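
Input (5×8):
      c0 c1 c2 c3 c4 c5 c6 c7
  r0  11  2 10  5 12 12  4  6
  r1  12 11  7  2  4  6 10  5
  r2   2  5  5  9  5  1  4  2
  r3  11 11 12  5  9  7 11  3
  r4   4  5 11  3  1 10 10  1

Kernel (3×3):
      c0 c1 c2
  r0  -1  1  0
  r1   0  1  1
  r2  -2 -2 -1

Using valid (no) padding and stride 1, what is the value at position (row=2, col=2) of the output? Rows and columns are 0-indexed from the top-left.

The receptive field on the input at this output position is [5 9 5 / 12 5 9 / 11 3 1]. Elementwise product with the kernel and sum: 5·-1 + 9·1 + 5·1 + 9·1 + 11·-2 + 3·-2 + 1·-1.

-11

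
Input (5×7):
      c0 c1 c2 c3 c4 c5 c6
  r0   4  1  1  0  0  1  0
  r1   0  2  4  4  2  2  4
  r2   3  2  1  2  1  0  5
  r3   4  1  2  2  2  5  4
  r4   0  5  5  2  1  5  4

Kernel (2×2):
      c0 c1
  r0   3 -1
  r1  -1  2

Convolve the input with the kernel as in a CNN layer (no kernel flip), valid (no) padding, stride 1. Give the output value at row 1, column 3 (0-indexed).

The receptive field on the input at this output position is [4 2 / 2 1]. Elementwise product with the kernel and sum: 4·3 + 2·-1 + 2·-1 + 1·2.

10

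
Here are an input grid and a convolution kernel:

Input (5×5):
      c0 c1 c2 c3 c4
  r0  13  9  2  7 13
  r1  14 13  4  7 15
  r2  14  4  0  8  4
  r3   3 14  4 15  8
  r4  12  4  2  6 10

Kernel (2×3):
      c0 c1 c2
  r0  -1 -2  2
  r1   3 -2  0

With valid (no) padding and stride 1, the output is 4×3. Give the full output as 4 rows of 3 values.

Output[0,0]: The receptive field on the input at this output position is [13 9 2 / 14 13 4]. Elementwise product with the kernel and sum: 13·-1 + 9·-2 + 2·2 + 14·3 + 13·-2.

-11 32 8
2 5 -4
-41 46 -26
5 16 -24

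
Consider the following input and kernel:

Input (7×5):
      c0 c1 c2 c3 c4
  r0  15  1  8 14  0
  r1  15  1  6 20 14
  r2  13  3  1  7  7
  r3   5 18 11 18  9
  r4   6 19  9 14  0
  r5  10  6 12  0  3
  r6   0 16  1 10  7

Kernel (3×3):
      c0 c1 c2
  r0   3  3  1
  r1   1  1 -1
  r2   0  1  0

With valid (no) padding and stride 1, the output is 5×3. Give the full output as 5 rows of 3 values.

Output[0,0]: The receptive field on the input at this output position is [15 1 8 / 15 1 6 / 13 3 1]. Elementwise product with the kernel and sum: 15·3 + 1·3 + 8·1 + 15·1 + 1·1 + 6·-1 + 3·1.
Output[0,1]: The receptive field on the input at this output position is [1 8 14 / 1 6 20 / 3 1 7]. Elementwise product with the kernel and sum: 1·3 + 8·3 + 14·1 + 1·1 + 6·1 + 20·-1 + 1·1.

69 29 85
87 49 111
80 39 65
102 131 119
104 117 88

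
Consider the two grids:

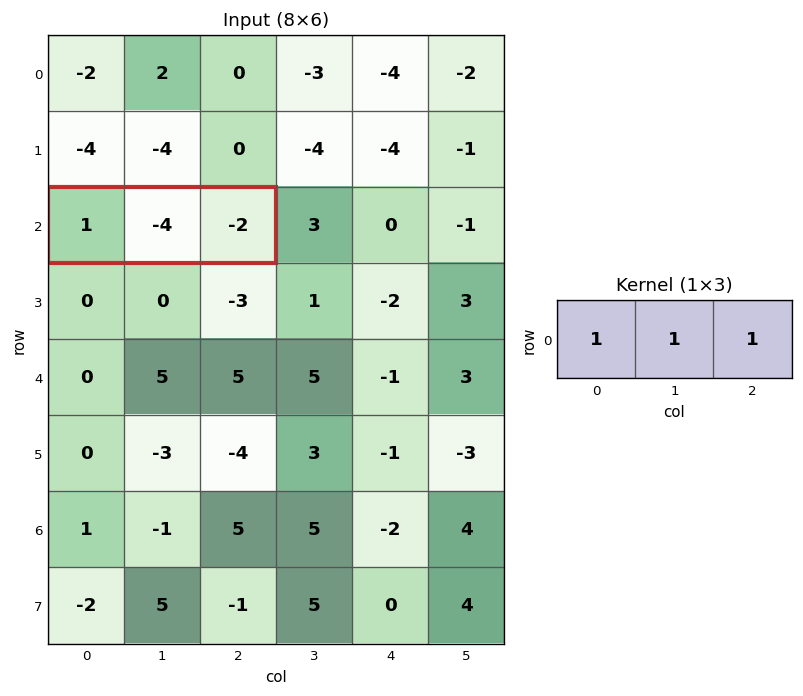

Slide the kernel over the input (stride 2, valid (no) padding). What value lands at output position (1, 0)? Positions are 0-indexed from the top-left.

The receptive field on the input at this output position is [1 -4 -2]. Elementwise product with the kernel and sum: 1·1 + -4·1 + -2·1.

-5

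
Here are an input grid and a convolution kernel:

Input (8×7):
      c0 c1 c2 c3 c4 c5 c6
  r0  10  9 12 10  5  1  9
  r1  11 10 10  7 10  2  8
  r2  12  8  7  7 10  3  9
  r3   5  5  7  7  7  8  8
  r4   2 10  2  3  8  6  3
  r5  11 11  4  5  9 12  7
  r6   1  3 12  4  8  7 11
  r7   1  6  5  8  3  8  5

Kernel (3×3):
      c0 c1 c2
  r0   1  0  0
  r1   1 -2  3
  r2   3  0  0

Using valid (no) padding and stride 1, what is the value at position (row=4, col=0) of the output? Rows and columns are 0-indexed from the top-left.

6

The receptive field on the input at this output position is [2 10 2 / 11 11 4 / 1 3 12]. Elementwise product with the kernel and sum: 2·1 + 11·1 + 11·-2 + 4·3 + 1·3.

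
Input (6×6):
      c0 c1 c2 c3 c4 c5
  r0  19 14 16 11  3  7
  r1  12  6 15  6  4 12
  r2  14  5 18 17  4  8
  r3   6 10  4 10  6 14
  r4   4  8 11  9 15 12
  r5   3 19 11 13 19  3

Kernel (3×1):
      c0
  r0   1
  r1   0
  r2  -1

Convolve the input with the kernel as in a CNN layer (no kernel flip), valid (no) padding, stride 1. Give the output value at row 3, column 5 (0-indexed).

11

The receptive field on the input at this output position is [14 / 12 / 3]. Elementwise product with the kernel and sum: 14·1 + 3·-1.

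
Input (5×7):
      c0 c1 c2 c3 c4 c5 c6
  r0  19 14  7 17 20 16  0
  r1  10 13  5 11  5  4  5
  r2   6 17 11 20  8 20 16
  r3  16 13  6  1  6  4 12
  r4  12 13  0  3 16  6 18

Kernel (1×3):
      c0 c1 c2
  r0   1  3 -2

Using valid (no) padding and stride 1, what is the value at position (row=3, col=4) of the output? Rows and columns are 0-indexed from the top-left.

-6

The receptive field on the input at this output position is [6 4 12]. Elementwise product with the kernel and sum: 6·1 + 4·3 + 12·-2.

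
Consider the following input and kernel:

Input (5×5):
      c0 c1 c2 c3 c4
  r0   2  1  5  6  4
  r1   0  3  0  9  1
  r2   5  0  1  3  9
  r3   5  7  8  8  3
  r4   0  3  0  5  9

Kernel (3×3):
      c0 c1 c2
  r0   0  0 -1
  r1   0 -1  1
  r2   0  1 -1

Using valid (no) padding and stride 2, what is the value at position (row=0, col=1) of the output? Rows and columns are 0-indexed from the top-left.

-18

The receptive field on the input at this output position is [5 6 4 / 0 9 1 / 1 3 9]. Elementwise product with the kernel and sum: 4·-1 + 9·-1 + 1·1 + 3·1 + 9·-1.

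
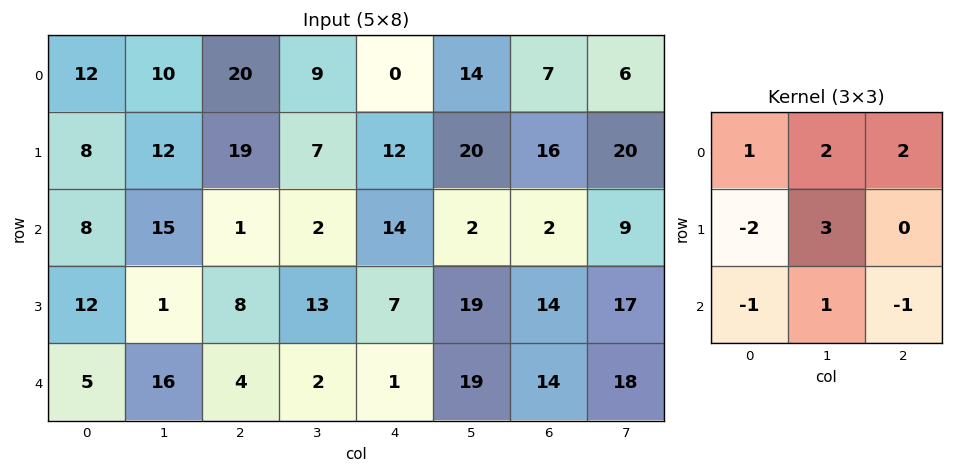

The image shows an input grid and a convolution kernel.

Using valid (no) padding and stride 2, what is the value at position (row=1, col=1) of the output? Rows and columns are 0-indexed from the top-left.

The receptive field on the input at this output position is [1 2 14 / 8 13 7 / 4 2 1]. Elementwise product with the kernel and sum: 1·1 + 2·2 + 14·2 + 8·-2 + 13·3 + 4·-1 + 2·1 + 1·-1.

53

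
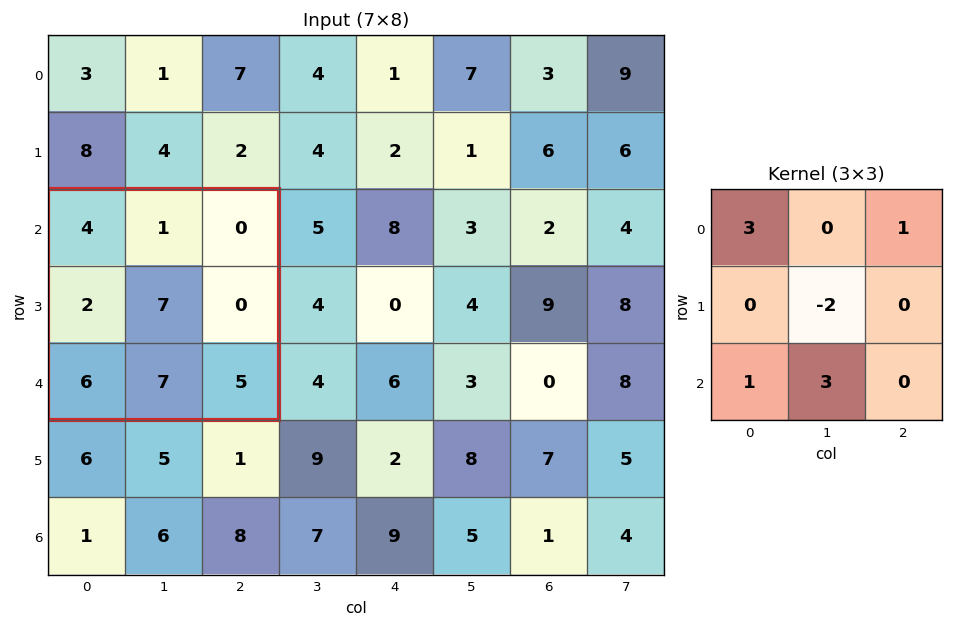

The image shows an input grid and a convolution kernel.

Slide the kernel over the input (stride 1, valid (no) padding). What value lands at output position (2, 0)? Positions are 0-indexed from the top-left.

The receptive field on the input at this output position is [4 1 0 / 2 7 0 / 6 7 5]. Elementwise product with the kernel and sum: 4·3 + 0·1 + 7·-2 + 6·1 + 7·3.

25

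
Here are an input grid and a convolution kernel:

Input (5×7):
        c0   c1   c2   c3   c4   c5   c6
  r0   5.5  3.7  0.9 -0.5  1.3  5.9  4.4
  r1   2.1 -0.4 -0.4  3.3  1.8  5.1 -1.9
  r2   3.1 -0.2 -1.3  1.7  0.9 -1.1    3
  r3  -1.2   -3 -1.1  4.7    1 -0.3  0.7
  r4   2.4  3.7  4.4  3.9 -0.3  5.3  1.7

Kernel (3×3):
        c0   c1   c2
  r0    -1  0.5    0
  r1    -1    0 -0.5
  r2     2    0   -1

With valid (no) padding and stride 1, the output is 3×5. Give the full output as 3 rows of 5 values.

Output[0,0]: The receptive field on the input at this output position is [5.5 3.7 0.9 / 2.1 -0.4 -0.4 / 3.1 -0.2 -1.3]. Elementwise product with the kernel and sum: 5.5·-1 + 3.7·0.5 + 2.1·-1 + -0.4·-0.5 + 3.1·2 + -1.3·-1.
Output[0,1]: The receptive field on the input at this output position is [3.7 0.9 -0.5 / -0.4 -0.4 3.3 / -0.2 -1.3 1.7]. Elementwise product with the kernel and sum: 3.7·-1 + 0.9·0.5 + -0.4·-1 + 3.3·-0.5 + -0.2·2 + 1.7·-1.

1.95 -6.6 -5.15 -0.2 -0.4
-6.05 -11.15 -0.3 6.15 -0.35
-1.05 3.7 11.85 -3.3 -5.1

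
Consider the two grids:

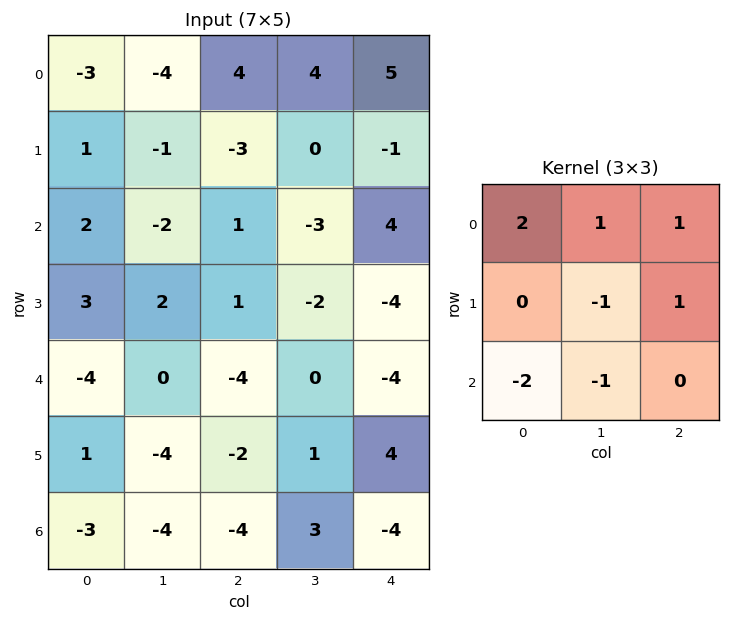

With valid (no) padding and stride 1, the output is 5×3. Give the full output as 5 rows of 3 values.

Output[0,0]: The receptive field on the input at this output position is [-3 -4 4 / 1 -1 -3 / 2 -2 1]. Elementwise product with the kernel and sum: -3·2 + -4·1 + 4·1 + -1·-1 + -3·1 + 2·-2 + -2·-1.
Output[0,1]: The receptive field on the input at this output position is [-4 4 4 / -1 -3 0 / -2 1 -3]. Elementwise product with the kernel and sum: -4·2 + 4·1 + 4·1 + -3·-1 + 0·1 + -2·-2 + 1·-1.

-10 6 17
-7 -14 0
10 -5 9
7 17 -5
0 11 -4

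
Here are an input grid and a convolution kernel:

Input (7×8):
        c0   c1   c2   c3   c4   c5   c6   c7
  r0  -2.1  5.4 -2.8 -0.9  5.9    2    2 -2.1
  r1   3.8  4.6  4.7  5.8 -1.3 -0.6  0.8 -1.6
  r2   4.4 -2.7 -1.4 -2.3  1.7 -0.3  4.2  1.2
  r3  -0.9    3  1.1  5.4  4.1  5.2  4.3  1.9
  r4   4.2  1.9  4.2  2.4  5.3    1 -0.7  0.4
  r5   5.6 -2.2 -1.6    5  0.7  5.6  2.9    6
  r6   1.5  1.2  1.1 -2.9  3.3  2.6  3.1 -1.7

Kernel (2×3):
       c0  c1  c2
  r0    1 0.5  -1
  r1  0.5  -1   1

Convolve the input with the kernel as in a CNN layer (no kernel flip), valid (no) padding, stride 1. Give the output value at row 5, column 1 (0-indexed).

-11.4

The receptive field on the input at this output position is [-2.2 -1.6 5 / 1.2 1.1 -2.9]. Elementwise product with the kernel and sum: -2.2·1 + -1.6·0.5 + 5·-1 + 1.2·0.5 + 1.1·-1 + -2.9·1.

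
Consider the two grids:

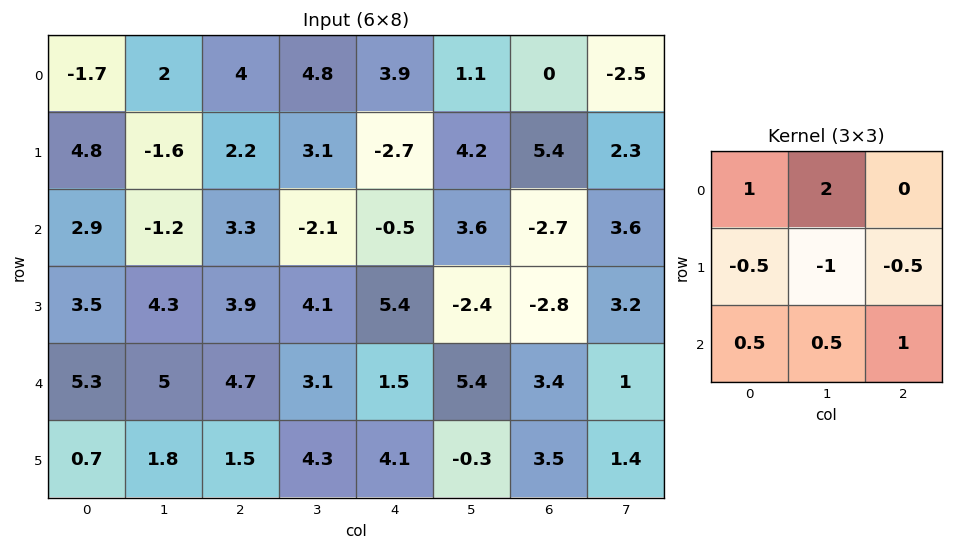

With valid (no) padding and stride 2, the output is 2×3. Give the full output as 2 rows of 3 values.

4.55 10.85 -0.6
2.35 -4.25 14.65

Output[0,0]: The receptive field on the input at this output position is [-1.7 2 4 / 4.8 -1.6 2.2 / 2.9 -1.2 3.3]. Elementwise product with the kernel and sum: -1.7·1 + 2·2 + 4.8·-0.5 + -1.6·-1 + 2.2·-0.5 + 2.9·0.5 + -1.2·0.5 + 3.3·1.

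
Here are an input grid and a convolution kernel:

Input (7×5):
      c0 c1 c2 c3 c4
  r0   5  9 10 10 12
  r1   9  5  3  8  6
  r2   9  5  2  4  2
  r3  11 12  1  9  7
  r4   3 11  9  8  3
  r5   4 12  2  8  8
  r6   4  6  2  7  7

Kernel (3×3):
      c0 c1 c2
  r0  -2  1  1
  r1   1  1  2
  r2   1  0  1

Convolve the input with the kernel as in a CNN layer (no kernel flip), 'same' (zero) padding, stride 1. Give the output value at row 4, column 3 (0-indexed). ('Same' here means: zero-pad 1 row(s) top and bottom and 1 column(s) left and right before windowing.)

47

The receptive field on the zero-padded input at this output position is [1 9 7 / 9 8 3 / 2 8 8]. Elementwise product with the kernel and sum: 1·-2 + 9·1 + 7·1 + 9·1 + 8·1 + 3·2 + 2·1 + 8·1.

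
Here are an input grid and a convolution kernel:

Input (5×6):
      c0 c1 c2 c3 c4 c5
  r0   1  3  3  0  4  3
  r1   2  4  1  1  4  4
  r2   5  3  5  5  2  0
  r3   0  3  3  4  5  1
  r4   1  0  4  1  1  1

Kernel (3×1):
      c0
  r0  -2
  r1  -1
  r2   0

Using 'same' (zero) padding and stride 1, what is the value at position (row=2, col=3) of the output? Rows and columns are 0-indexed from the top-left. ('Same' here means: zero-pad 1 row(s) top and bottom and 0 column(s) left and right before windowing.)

The receptive field on the zero-padded input at this output position is [1 / 5 / 4]. Elementwise product with the kernel and sum: 1·-2 + 5·-1.

-7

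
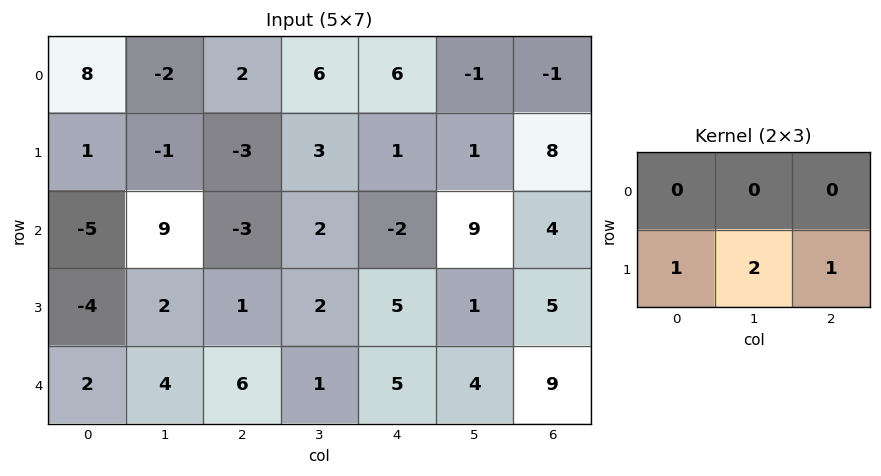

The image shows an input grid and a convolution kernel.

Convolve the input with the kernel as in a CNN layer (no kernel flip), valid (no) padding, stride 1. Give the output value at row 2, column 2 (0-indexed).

10

The receptive field on the input at this output position is [-3 2 -2 / 1 2 5]. Elementwise product with the kernel and sum: 1·1 + 2·2 + 5·1.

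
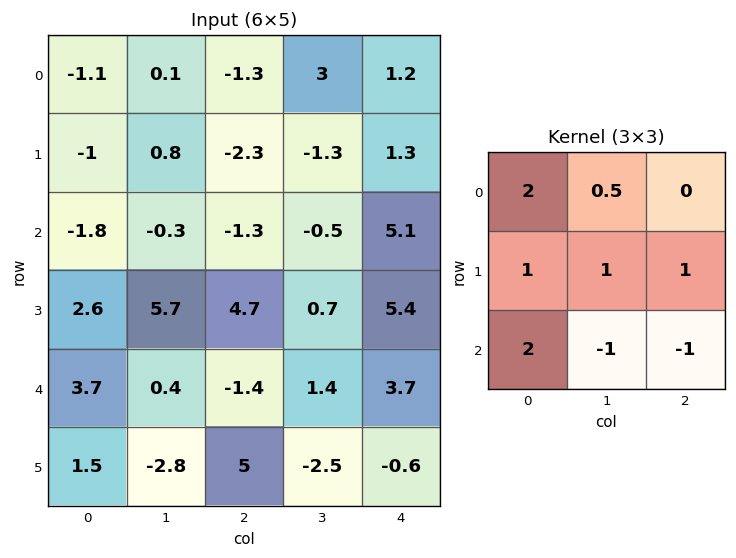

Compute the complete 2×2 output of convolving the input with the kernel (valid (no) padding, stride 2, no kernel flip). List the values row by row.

Output[0,0]: The receptive field on the input at this output position is [-1.1 0.1 -1.3 / -1 0.8 -2.3 / -1.8 -0.3 -1.3]. Elementwise product with the kernel and sum: -1.1·2 + 0.1·0.5 + -1·1 + 0.8·1 + -2.3·1 + -1.8·2 + -0.3·-1 + -1.3·-1.
Output[0,1]: The receptive field on the input at this output position is [-1.3 3 1.2 / -2.3 -1.3 1.3 / -1.3 -0.5 5.1]. Elementwise product with the kernel and sum: -1.3·2 + 3·0.5 + -2.3·1 + -1.3·1 + 1.3·1 + -1.3·2 + -0.5·-1 + 5.1·-1.

-6.65 -10.6
17.65 0.05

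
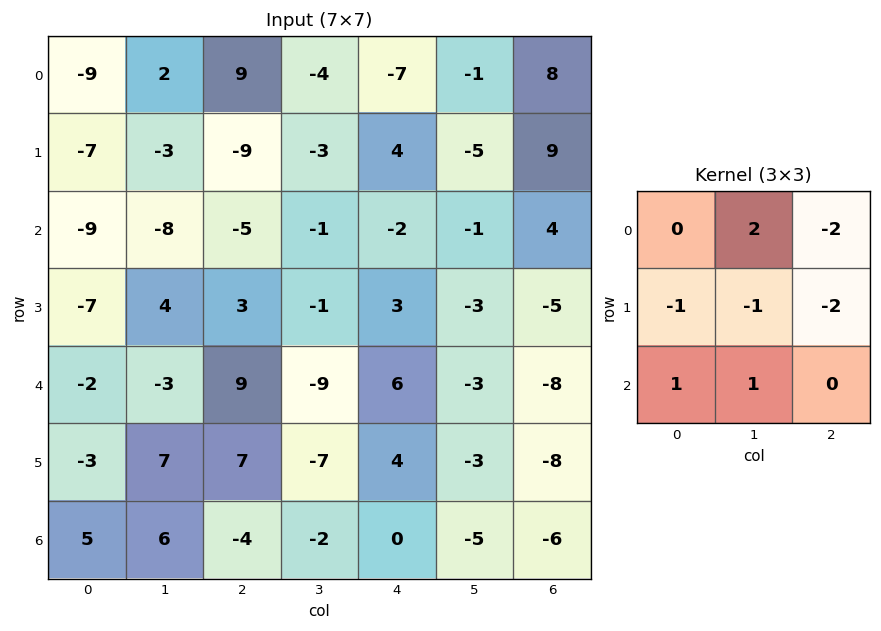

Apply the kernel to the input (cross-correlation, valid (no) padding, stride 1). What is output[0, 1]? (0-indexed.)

The receptive field on the input at this output position is [2 9 -4 / -3 -9 -3 / -8 -5 -1]. Elementwise product with the kernel and sum: 9·2 + -4·-2 + -3·-1 + -9·-1 + -3·-2 + -8·1 + -5·1.

31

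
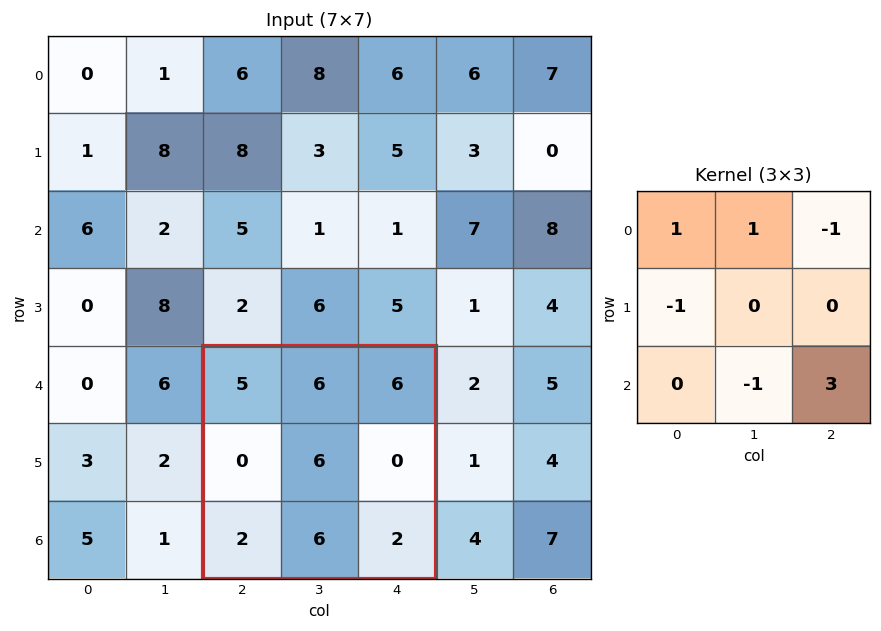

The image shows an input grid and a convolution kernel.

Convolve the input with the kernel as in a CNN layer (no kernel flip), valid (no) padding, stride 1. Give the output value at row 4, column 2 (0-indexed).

The receptive field on the input at this output position is [5 6 6 / 0 6 0 / 2 6 2]. Elementwise product with the kernel and sum: 5·1 + 6·1 + 6·-1 + 0·-1 + 6·-1 + 2·3.

5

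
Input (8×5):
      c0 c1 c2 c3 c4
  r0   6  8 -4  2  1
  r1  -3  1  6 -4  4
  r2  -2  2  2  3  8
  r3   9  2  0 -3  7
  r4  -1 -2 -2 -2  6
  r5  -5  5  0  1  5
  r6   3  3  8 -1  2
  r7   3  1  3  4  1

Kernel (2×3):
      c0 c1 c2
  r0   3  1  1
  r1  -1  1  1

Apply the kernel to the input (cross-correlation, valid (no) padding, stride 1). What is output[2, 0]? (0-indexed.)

The receptive field on the input at this output position is [-2 2 2 / 9 2 0]. Elementwise product with the kernel and sum: -2·3 + 2·1 + 2·1 + 9·-1 + 2·1 + 0·1.

-9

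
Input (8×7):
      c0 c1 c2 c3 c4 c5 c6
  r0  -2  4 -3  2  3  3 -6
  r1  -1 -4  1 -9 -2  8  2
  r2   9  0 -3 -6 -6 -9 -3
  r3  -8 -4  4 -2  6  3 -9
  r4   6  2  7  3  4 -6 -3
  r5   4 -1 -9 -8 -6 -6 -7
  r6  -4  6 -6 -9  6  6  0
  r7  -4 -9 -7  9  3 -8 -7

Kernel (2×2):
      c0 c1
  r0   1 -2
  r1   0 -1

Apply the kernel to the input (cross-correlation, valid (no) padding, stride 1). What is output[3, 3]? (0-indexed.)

-18

The receptive field on the input at this output position is [-2 6 / 3 4]. Elementwise product with the kernel and sum: -2·1 + 6·-2 + 4·-1.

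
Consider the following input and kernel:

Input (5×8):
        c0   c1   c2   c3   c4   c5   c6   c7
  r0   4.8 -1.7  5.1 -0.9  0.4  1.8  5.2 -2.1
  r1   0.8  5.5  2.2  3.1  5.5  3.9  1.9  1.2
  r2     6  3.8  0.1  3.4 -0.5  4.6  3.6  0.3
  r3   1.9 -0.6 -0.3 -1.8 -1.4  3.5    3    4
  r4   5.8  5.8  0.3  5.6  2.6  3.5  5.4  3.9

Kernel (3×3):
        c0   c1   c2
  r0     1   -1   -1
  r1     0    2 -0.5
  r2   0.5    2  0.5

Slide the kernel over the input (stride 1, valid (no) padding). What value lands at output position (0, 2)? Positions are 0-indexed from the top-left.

The receptive field on the input at this output position is [5.1 -0.9 0.4 / 2.2 3.1 5.5 / 0.1 3.4 -0.5]. Elementwise product with the kernel and sum: 5.1·1 + -0.9·-1 + 0.4·-1 + 3.1·2 + 5.5·-0.5 + 0.1·0.5 + 3.4·2 + -0.5·0.5.

15.65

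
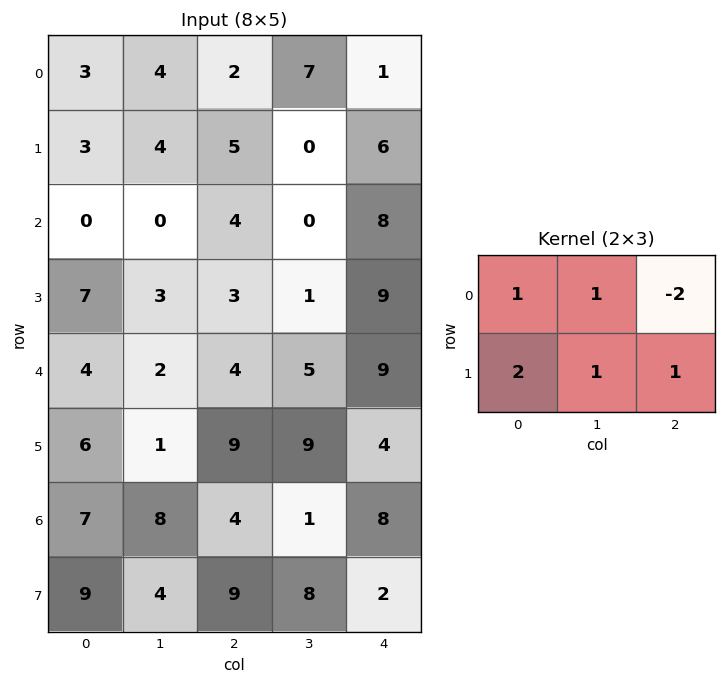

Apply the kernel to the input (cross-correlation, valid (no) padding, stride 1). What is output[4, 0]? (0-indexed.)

The receptive field on the input at this output position is [4 2 4 / 6 1 9]. Elementwise product with the kernel and sum: 4·1 + 2·1 + 4·-2 + 6·2 + 1·1 + 9·1.

20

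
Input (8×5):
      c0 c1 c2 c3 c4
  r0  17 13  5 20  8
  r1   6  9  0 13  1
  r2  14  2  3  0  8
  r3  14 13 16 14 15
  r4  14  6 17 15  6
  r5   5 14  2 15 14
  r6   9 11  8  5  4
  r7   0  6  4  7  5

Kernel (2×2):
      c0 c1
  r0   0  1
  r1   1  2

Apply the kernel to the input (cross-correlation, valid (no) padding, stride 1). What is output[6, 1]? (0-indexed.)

22

The receptive field on the input at this output position is [11 8 / 6 4]. Elementwise product with the kernel and sum: 8·1 + 6·1 + 4·2.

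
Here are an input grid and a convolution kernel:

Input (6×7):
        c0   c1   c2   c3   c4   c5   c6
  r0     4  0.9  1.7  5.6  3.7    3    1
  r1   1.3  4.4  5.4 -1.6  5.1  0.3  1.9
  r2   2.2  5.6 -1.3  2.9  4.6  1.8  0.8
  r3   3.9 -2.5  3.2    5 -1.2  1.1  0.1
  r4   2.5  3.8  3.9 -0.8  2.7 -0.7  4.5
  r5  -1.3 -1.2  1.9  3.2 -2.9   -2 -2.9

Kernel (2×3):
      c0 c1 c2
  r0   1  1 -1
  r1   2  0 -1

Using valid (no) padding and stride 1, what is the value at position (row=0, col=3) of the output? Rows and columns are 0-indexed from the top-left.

The receptive field on the input at this output position is [5.6 3.7 3 / -1.6 5.1 0.3]. Elementwise product with the kernel and sum: 5.6·1 + 3.7·1 + 3·-1 + -1.6·2 + 0.3·-1.

2.8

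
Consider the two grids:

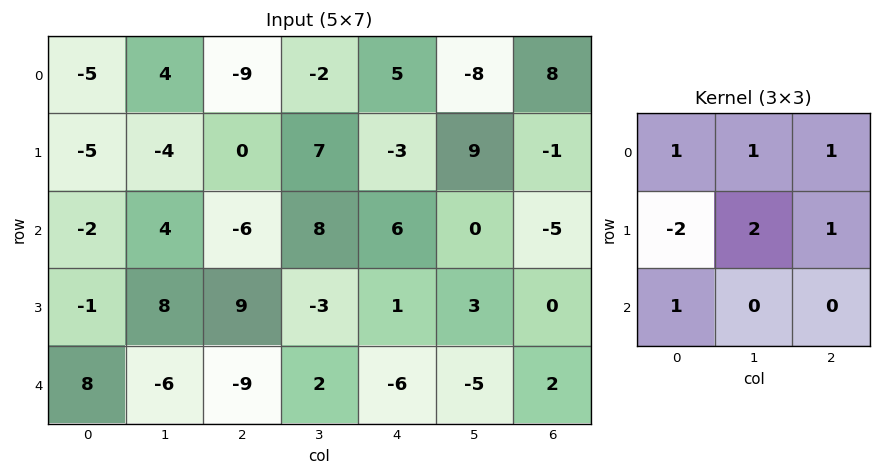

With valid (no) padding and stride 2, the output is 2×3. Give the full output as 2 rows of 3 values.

Output[0,0]: The receptive field on the input at this output position is [-5 4 -9 / -5 -4 0 / -2 4 -6]. Elementwise product with the kernel and sum: -5·1 + 4·1 + -9·1 + -5·-2 + -4·2 + 0·1 + -2·1.
Output[0,1]: The receptive field on the input at this output position is [-9 -2 5 / 0 7 -3 / -6 8 6]. Elementwise product with the kernel and sum: -9·1 + -2·1 + 5·1 + 0·-2 + 7·2 + -3·1 + -6·1.

-10 -1 34
31 -24 -1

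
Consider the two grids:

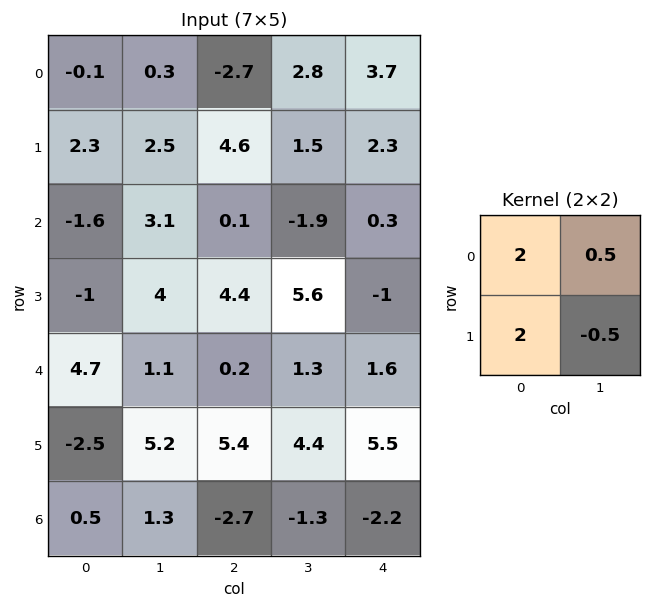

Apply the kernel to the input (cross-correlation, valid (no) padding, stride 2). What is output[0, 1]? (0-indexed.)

The receptive field on the input at this output position is [-2.7 2.8 / 4.6 1.5]. Elementwise product with the kernel and sum: -2.7·2 + 2.8·0.5 + 4.6·2 + 1.5·-0.5.

4.45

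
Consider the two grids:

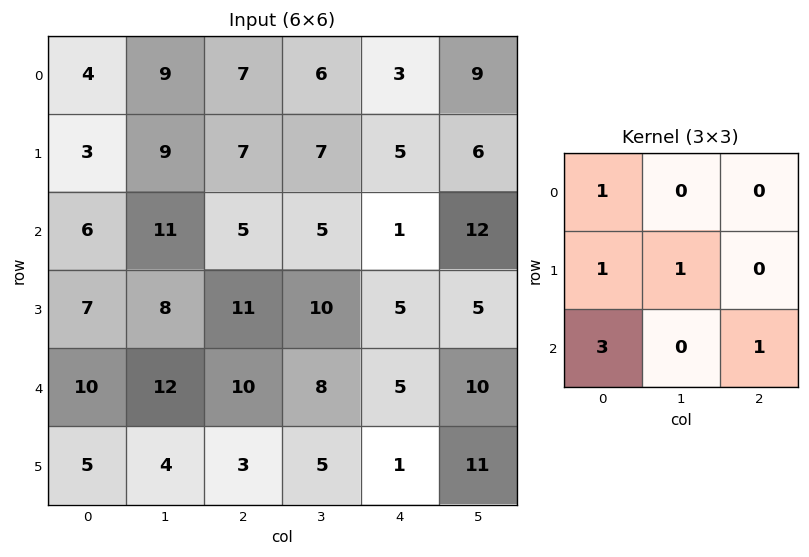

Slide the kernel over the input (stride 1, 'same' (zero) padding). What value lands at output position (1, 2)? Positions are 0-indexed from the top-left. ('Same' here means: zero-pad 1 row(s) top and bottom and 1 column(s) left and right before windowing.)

The receptive field on the zero-padded input at this output position is [9 7 6 / 9 7 7 / 11 5 5]. Elementwise product with the kernel and sum: 9·1 + 9·1 + 7·1 + 11·3 + 5·1.

63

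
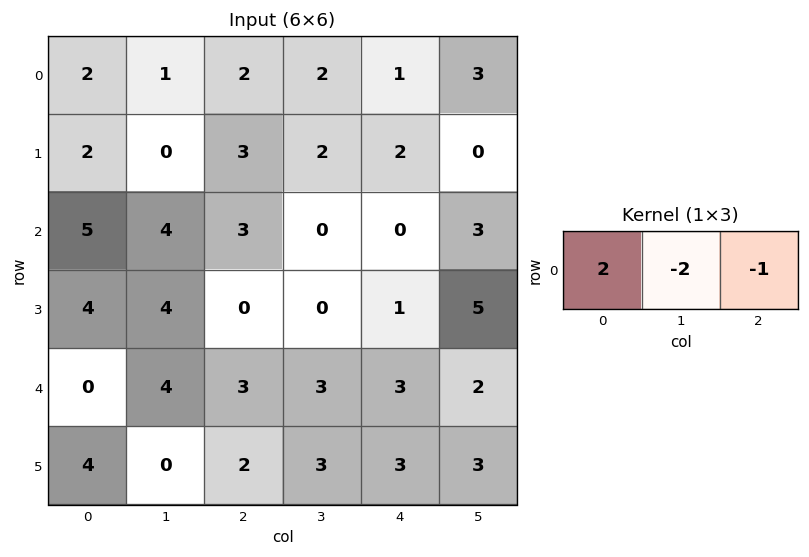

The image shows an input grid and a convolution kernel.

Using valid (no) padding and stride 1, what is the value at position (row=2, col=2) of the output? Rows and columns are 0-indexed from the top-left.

The receptive field on the input at this output position is [3 0 0]. Elementwise product with the kernel and sum: 3·2 + 0·-2 + 0·-1.

6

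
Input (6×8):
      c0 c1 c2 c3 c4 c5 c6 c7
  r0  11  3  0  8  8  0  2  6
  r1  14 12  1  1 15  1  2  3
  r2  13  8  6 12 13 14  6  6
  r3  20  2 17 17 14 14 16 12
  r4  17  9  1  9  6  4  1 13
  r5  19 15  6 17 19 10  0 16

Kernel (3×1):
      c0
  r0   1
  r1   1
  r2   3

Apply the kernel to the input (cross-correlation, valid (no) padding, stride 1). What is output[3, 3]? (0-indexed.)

The receptive field on the input at this output position is [17 / 9 / 17]. Elementwise product with the kernel and sum: 17·1 + 9·1 + 17·3.

77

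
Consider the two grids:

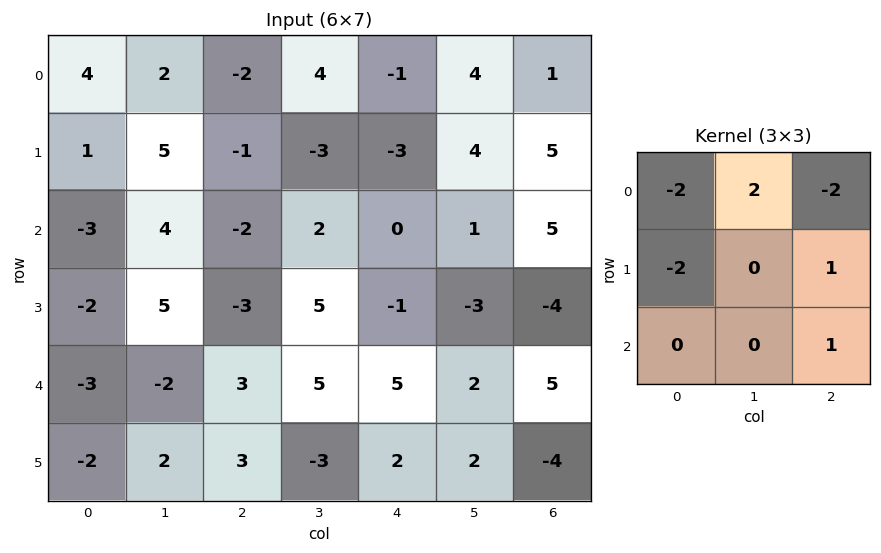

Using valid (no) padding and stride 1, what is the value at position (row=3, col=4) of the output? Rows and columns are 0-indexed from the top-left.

-5

The receptive field on the input at this output position is [-1 -3 -4 / 5 2 5 / 2 2 -4]. Elementwise product with the kernel and sum: -1·-2 + -3·2 + -4·-2 + 5·-2 + 5·1 + -4·1.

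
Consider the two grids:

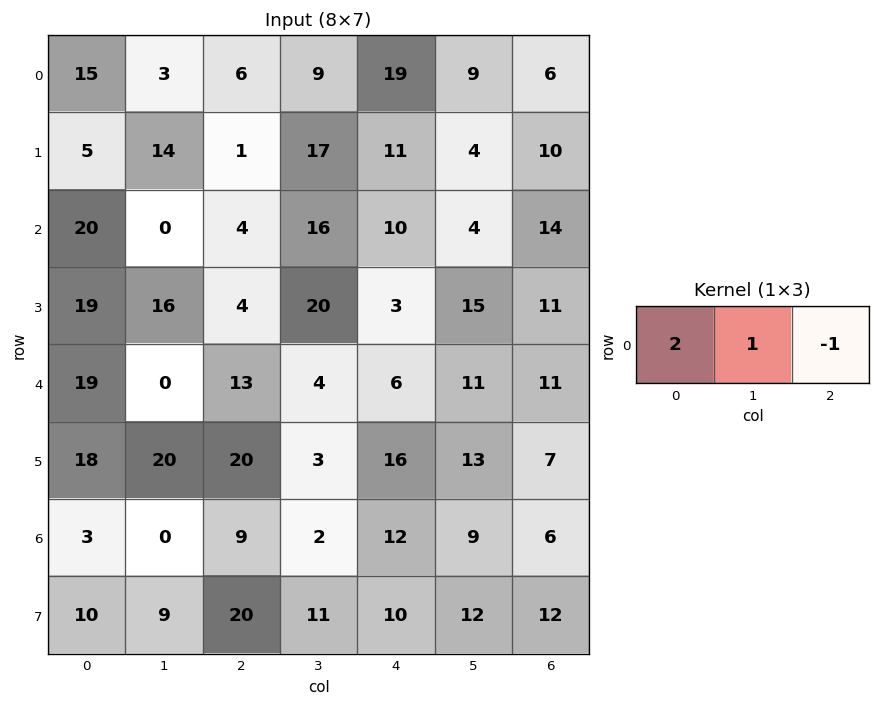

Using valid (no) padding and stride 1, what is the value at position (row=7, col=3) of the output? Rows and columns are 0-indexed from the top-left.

The receptive field on the input at this output position is [11 10 12]. Elementwise product with the kernel and sum: 11·2 + 10·1 + 12·-1.

20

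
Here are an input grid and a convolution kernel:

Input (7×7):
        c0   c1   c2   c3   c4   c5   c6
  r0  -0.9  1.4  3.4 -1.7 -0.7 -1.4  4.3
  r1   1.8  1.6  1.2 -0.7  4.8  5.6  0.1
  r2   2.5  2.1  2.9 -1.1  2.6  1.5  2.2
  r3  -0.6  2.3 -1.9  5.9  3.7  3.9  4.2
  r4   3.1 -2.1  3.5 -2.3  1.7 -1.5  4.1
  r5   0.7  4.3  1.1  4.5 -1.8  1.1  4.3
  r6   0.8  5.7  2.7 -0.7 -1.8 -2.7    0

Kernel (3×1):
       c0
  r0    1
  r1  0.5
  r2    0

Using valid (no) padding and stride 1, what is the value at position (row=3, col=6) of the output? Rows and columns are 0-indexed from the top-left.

6.25

The receptive field on the input at this output position is [4.2 / 4.1 / 4.3]. Elementwise product with the kernel and sum: 4.2·1 + 4.1·0.5.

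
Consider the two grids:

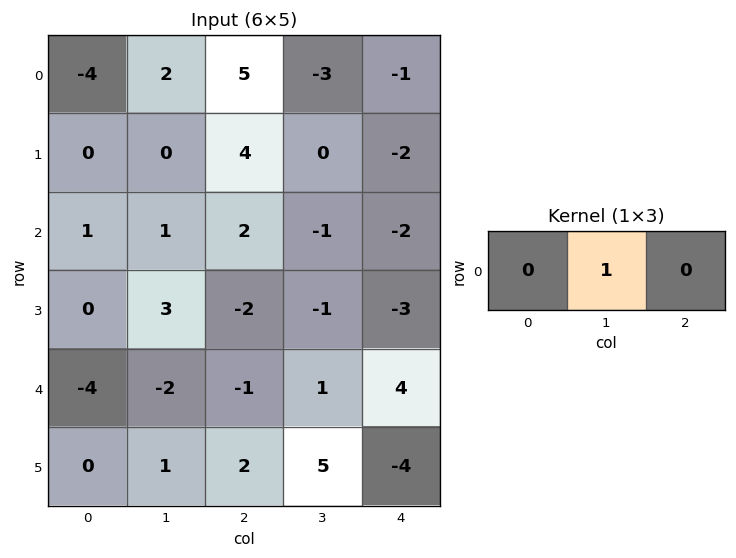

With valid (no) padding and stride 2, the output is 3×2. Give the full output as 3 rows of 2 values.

2 -3
1 -1
-2 1

Output[0,0]: The receptive field on the input at this output position is [-4 2 5]. Elementwise product with the kernel and sum: 2·1.
Output[0,1]: The receptive field on the input at this output position is [5 -3 -1]. Elementwise product with the kernel and sum: -3·1.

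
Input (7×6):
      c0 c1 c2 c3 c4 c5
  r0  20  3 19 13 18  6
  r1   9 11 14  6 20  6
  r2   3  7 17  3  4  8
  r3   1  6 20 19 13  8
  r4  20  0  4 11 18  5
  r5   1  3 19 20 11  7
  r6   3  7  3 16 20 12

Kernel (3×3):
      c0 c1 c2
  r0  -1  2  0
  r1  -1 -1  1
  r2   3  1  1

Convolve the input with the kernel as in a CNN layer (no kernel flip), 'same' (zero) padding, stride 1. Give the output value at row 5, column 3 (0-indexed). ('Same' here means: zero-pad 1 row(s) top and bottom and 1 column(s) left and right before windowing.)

The receptive field on the zero-padded input at this output position is [4 11 18 / 19 20 11 / 3 16 20]. Elementwise product with the kernel and sum: 4·-1 + 11·2 + 19·-1 + 20·-1 + 11·1 + 3·3 + 16·1 + 20·1.

35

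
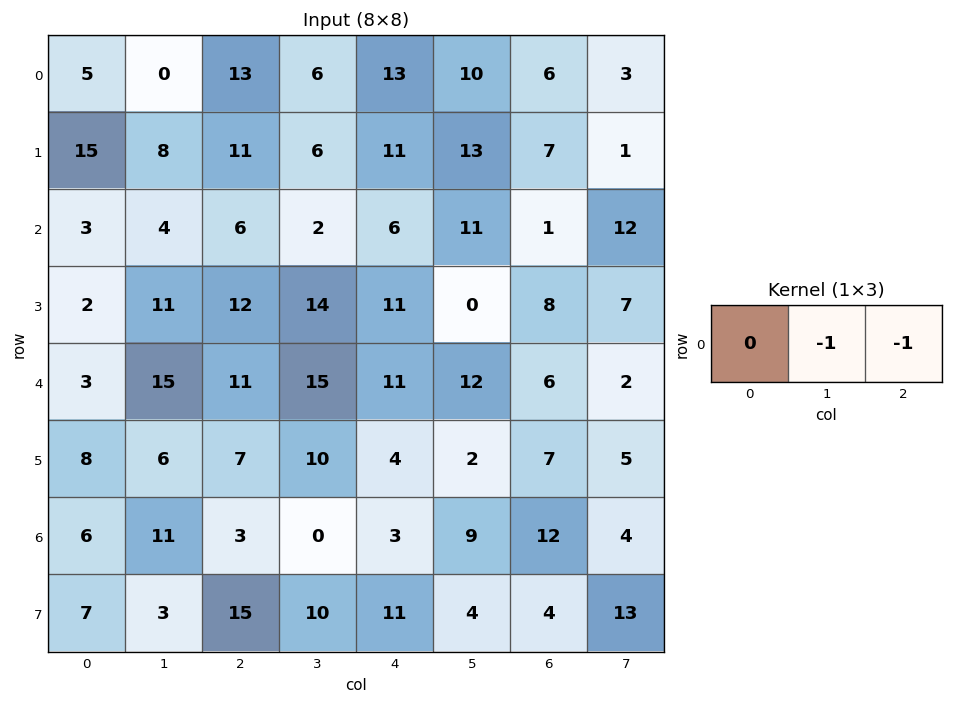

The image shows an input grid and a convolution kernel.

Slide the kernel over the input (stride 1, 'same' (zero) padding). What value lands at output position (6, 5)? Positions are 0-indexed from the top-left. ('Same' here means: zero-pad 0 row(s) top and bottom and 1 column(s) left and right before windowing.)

The receptive field on the zero-padded input at this output position is [3 9 12]. Elementwise product with the kernel and sum: 9·-1 + 12·-1.

-21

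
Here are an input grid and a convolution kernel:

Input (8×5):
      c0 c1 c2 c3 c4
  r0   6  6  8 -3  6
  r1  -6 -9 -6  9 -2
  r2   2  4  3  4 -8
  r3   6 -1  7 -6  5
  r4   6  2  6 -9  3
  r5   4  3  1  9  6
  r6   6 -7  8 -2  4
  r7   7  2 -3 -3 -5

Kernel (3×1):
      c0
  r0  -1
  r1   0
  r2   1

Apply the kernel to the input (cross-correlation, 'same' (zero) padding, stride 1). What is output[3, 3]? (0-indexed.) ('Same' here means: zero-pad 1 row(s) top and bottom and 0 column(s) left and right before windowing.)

The receptive field on the zero-padded input at this output position is [4 / -6 / -9]. Elementwise product with the kernel and sum: 4·-1 + -9·1.

-13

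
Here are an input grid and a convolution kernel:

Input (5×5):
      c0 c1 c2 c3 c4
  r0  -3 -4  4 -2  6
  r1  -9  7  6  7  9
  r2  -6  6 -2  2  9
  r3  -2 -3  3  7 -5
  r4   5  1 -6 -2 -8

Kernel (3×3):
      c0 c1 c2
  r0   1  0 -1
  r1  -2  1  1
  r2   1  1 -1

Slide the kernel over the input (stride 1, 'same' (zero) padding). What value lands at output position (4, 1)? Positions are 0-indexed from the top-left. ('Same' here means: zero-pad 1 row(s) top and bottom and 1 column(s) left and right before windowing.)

The receptive field on the zero-padded input at this output position is [-2 -3 3 / 5 1 -6 / 0 0 0]. Elementwise product with the kernel and sum: -2·1 + 3·-1 + 5·-2 + 1·1 + -6·1 + 0·1 + 0·1 + 0·-1.

-20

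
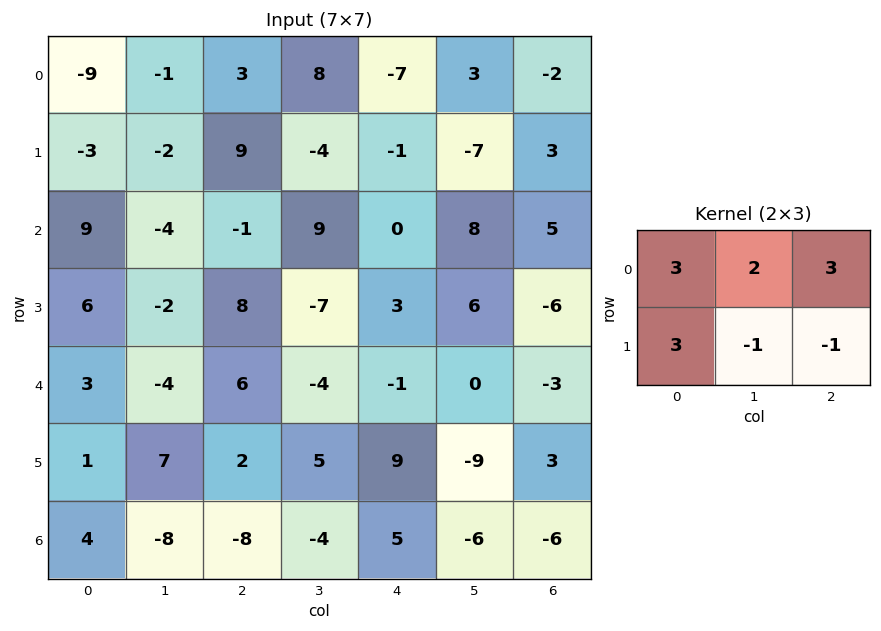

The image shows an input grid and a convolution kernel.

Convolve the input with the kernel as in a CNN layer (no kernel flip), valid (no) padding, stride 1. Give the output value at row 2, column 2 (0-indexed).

The receptive field on the input at this output position is [-1 9 0 / 8 -7 3]. Elementwise product with the kernel and sum: -1·3 + 9·2 + 0·3 + 8·3 + -7·-1 + 3·-1.

43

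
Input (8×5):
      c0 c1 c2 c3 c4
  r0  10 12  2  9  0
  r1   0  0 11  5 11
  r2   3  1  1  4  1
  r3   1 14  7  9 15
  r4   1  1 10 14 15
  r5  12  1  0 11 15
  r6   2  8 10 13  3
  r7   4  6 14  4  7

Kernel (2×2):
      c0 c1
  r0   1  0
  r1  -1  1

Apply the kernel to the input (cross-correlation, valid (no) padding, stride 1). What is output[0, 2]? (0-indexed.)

-4

The receptive field on the input at this output position is [2 9 / 11 5]. Elementwise product with the kernel and sum: 2·1 + 11·-1 + 5·1.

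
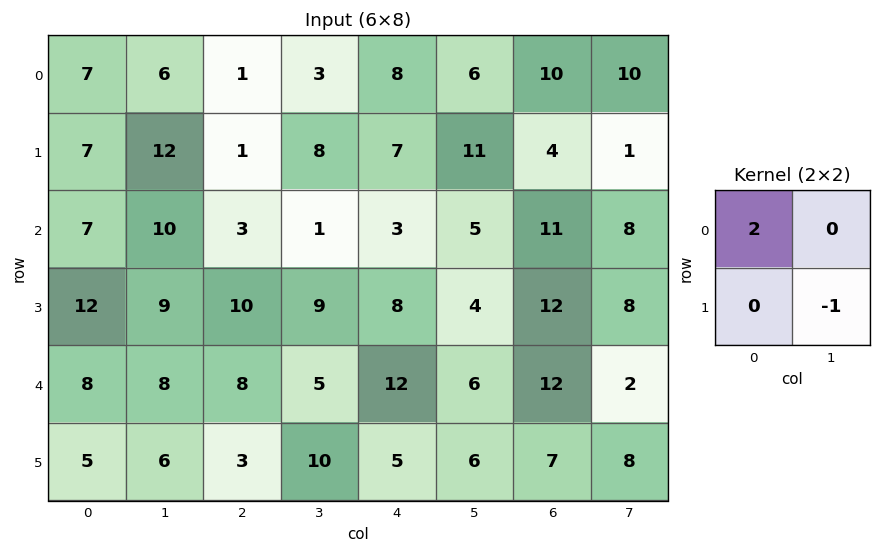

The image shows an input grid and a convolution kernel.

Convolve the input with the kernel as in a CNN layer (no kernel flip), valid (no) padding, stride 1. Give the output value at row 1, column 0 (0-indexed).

The receptive field on the input at this output position is [7 12 / 7 10]. Elementwise product with the kernel and sum: 7·2 + 10·-1.

4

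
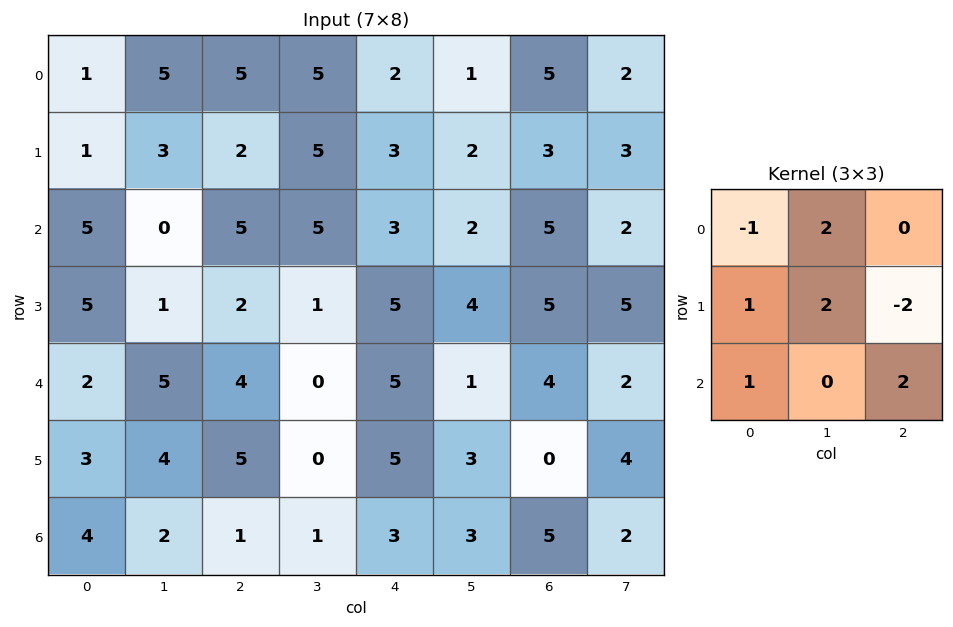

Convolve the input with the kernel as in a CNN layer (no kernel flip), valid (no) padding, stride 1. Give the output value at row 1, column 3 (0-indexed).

17

The receptive field on the input at this output position is [5 3 2 / 5 3 2 / 1 5 4]. Elementwise product with the kernel and sum: 5·-1 + 3·2 + 5·1 + 3·2 + 2·-2 + 1·1 + 4·2.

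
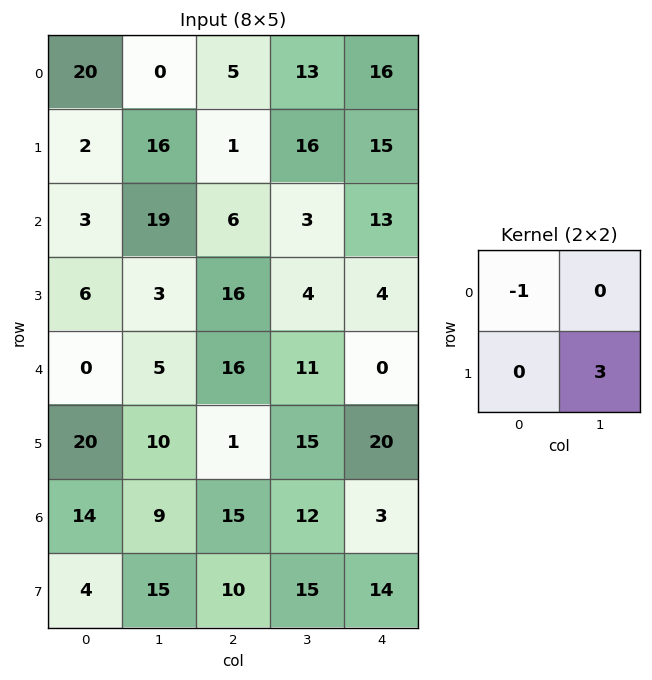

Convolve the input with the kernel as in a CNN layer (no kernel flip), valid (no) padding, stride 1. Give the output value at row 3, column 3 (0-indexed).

The receptive field on the input at this output position is [4 4 / 11 0]. Elementwise product with the kernel and sum: 4·-1 + 0·3.

-4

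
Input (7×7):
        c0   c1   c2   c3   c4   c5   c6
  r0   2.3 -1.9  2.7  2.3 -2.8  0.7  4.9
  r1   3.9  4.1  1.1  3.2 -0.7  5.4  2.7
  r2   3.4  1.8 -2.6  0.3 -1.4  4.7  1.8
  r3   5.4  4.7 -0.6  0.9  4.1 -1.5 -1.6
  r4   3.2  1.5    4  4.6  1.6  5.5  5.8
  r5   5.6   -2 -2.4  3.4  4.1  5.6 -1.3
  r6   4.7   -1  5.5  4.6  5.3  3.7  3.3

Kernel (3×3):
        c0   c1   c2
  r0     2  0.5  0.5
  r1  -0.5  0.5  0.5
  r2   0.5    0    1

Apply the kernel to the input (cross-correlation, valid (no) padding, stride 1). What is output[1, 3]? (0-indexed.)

9.2

The receptive field on the input at this output position is [3.2 -0.7 5.4 / 0.3 -1.4 4.7 / 0.9 4.1 -1.5]. Elementwise product with the kernel and sum: 3.2·2 + -0.7·0.5 + 5.4·0.5 + 0.3·-0.5 + -1.4·0.5 + 4.7·0.5 + 0.9·0.5 + -1.5·1.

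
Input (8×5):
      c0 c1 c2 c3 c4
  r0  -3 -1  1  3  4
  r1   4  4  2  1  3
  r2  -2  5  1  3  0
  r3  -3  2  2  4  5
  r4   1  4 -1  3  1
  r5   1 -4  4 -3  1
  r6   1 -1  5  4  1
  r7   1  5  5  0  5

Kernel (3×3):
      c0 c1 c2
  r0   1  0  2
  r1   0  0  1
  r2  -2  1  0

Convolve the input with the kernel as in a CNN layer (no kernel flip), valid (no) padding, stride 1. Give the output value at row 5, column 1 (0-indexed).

-11

The receptive field on the input at this output position is [-4 4 -3 / -1 5 4 / 5 5 0]. Elementwise product with the kernel and sum: -4·1 + -3·2 + 4·1 + 5·-2 + 5·1.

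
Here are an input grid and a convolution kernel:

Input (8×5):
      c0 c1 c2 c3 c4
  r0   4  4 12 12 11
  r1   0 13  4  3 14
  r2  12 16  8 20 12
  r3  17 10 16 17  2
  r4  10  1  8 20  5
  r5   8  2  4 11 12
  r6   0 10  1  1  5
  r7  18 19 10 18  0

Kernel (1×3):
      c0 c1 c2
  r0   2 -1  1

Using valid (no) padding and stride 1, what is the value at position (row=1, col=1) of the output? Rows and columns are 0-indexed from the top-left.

The receptive field on the input at this output position is [13 4 3]. Elementwise product with the kernel and sum: 13·2 + 4·-1 + 3·1.

25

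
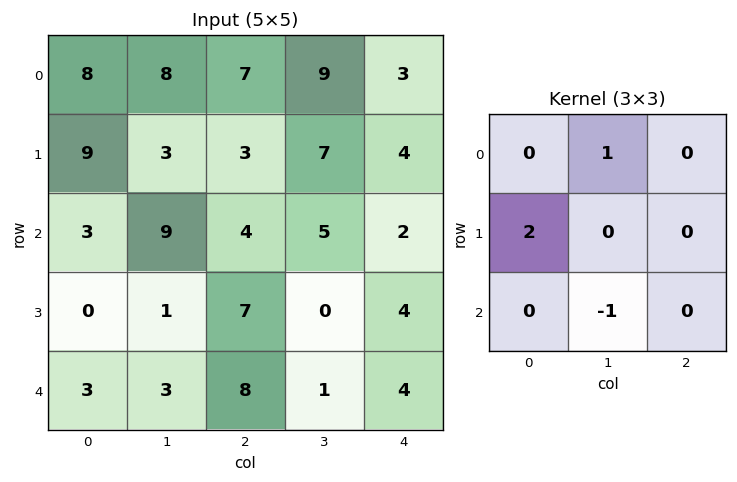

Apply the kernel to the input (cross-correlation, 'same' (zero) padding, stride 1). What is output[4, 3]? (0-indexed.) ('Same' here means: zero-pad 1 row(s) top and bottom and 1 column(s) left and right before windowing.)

16

The receptive field on the zero-padded input at this output position is [7 0 4 / 8 1 4 / 0 0 0]. Elementwise product with the kernel and sum: 0·1 + 8·2 + 0·-1.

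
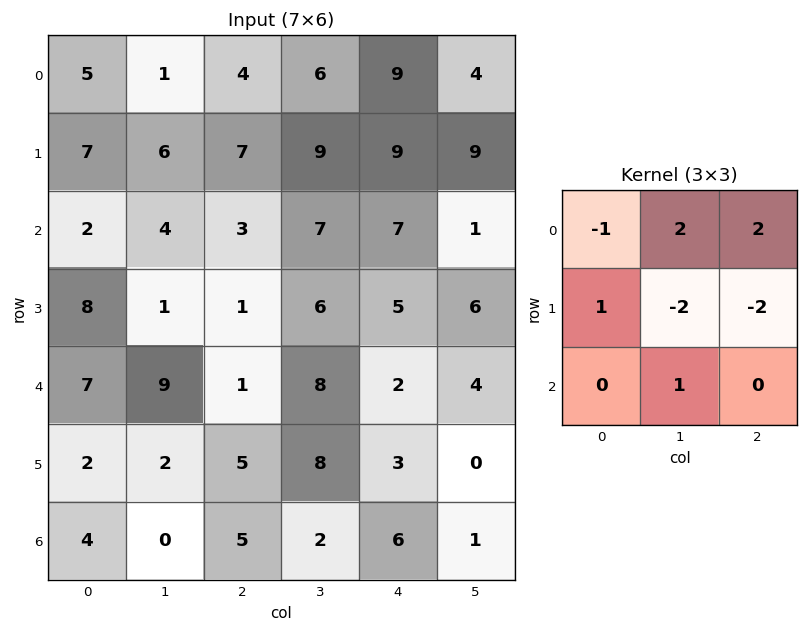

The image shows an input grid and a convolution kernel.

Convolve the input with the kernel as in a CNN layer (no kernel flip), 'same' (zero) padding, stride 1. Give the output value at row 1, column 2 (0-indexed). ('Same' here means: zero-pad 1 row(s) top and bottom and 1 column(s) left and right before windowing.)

The receptive field on the zero-padded input at this output position is [1 4 6 / 6 7 9 / 4 3 7]. Elementwise product with the kernel and sum: 1·-1 + 4·2 + 6·2 + 6·1 + 7·-2 + 9·-2 + 3·1.

-4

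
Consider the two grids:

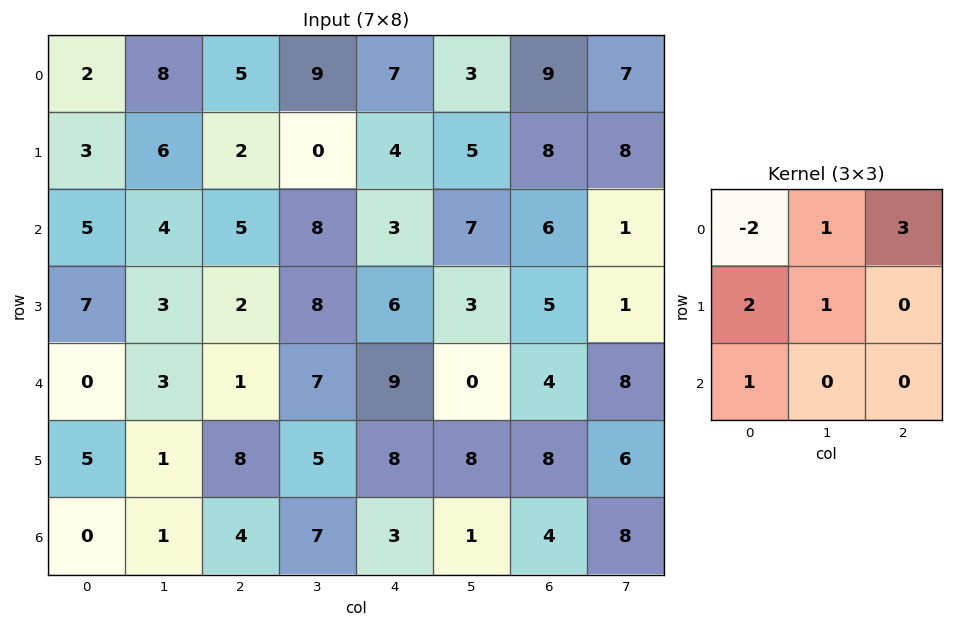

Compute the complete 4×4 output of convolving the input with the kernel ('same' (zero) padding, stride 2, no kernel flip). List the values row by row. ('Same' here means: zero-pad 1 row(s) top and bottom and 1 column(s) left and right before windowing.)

2 27 25 20
26 6 46 45
16 28 27 14
8 27 39 16

Output[0,0]: The receptive field on the zero-padded input at this output position is [0 0 0 / 0 2 8 / 0 3 6]. Elementwise product with the kernel and sum: 0·-2 + 0·1 + 0·3 + 0·2 + 2·1 + 0·1.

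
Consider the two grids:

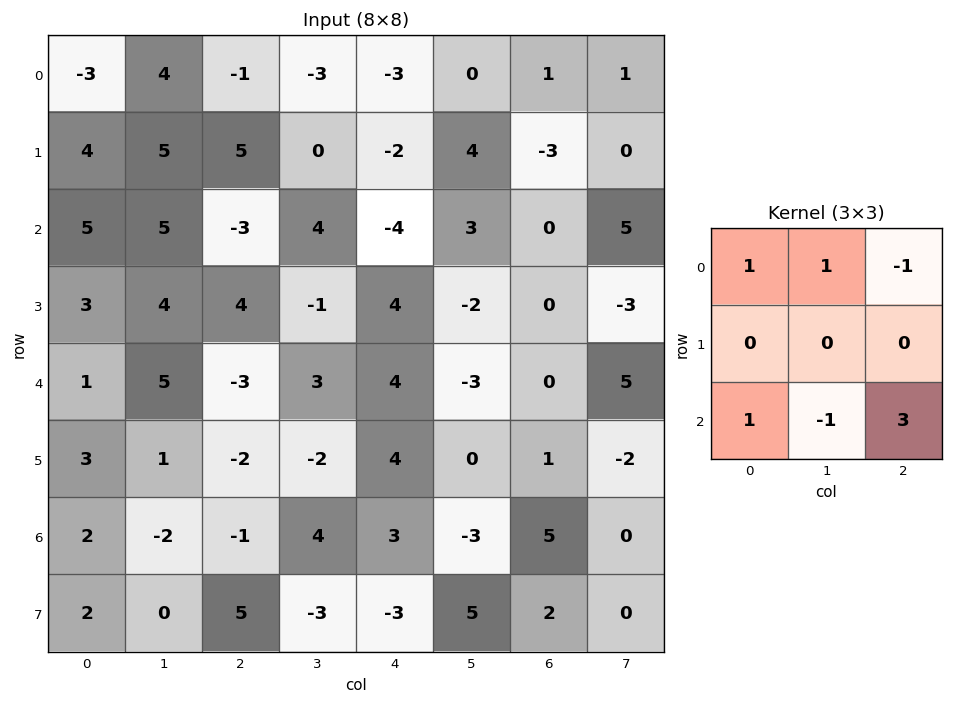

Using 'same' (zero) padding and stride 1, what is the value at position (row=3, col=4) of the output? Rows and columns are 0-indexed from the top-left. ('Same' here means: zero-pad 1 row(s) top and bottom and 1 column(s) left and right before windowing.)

-13

The receptive field on the zero-padded input at this output position is [4 -4 3 / -1 4 -2 / 3 4 -3]. Elementwise product with the kernel and sum: 4·1 + -4·1 + 3·-1 + 3·1 + 4·-1 + -3·3.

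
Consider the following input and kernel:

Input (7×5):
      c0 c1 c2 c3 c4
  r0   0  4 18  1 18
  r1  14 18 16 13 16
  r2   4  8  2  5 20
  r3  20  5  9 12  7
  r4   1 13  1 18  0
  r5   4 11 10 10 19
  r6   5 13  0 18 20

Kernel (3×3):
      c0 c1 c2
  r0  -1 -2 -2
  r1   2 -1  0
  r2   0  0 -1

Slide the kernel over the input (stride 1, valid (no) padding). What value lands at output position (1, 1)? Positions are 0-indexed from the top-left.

The receptive field on the input at this output position is [18 16 13 / 8 2 5 / 5 9 12]. Elementwise product with the kernel and sum: 18·-1 + 16·-2 + 13·-2 + 8·2 + 2·-1 + 12·-1.

-74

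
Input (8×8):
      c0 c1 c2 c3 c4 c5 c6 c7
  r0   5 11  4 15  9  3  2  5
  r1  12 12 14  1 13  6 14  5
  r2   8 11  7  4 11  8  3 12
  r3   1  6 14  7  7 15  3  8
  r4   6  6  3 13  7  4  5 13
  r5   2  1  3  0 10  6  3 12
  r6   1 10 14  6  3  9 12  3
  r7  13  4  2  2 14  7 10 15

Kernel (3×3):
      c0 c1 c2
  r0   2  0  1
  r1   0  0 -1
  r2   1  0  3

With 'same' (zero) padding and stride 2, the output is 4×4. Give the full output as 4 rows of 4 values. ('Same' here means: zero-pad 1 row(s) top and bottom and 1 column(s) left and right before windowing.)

Output[0,0]: The receptive field on the zero-padded input at this output position is [0 0 0 / 0 5 11 / 0 12 12]. Elementwise product with the kernel and sum: 0·2 + 0·1 + 11·-1 + 0·1 + 12·3.

25 0 16 16
19 48 52 44
3 7 43 67
3 6 20 73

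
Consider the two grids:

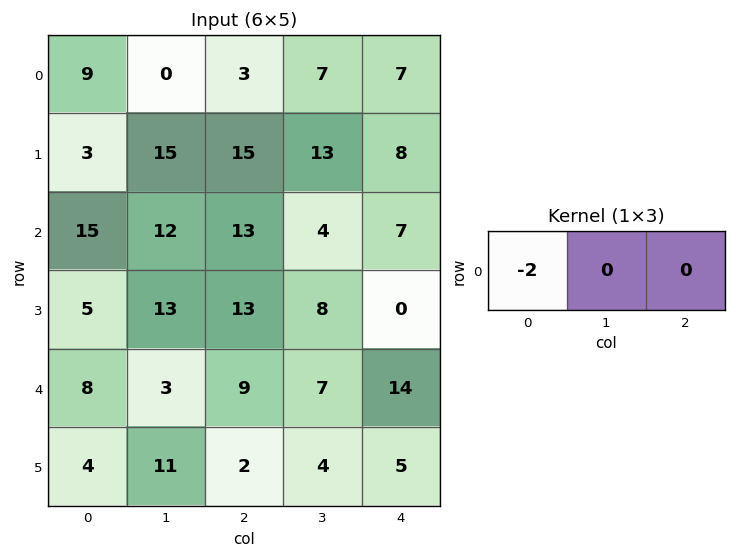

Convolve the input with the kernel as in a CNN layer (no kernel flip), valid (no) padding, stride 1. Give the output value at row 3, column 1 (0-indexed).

The receptive field on the input at this output position is [13 13 8]. Elementwise product with the kernel and sum: 13·-2.

-26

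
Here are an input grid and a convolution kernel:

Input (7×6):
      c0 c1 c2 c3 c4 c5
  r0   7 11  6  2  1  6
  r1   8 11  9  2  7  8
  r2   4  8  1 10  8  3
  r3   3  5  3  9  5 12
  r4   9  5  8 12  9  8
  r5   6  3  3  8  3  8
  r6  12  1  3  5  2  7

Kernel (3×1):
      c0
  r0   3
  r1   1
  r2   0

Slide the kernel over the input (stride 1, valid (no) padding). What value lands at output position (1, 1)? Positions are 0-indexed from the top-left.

The receptive field on the input at this output position is [11 / 8 / 5]. Elementwise product with the kernel and sum: 11·3 + 8·1.

41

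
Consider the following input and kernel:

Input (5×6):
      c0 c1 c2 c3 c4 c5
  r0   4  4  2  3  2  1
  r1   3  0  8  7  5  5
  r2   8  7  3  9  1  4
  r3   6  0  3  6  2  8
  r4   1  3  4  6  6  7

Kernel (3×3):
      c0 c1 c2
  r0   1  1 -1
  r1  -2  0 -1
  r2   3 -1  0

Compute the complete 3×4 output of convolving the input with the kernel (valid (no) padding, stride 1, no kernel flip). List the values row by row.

Output[0,0]: The receptive field on the input at this output position is [4 4 2 / 3 0 8 / 8 7 3]. Elementwise product with the kernel and sum: 4·1 + 4·1 + 2·-1 + 3·-2 + 8·-1 + 8·3 + 7·-1.

9 14 -18 11
-6 -25 6 1
-3 0 9 -2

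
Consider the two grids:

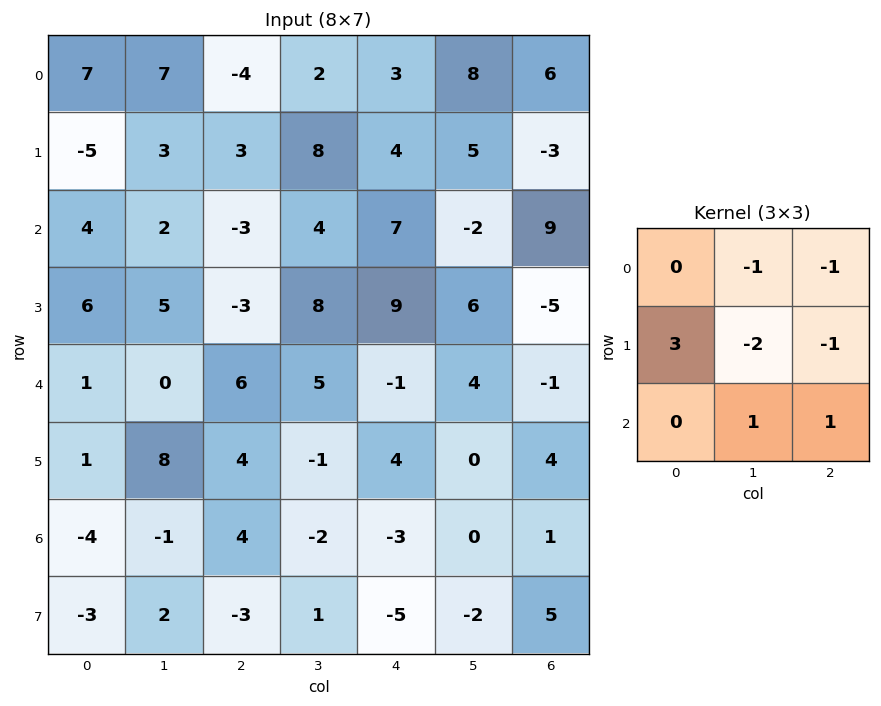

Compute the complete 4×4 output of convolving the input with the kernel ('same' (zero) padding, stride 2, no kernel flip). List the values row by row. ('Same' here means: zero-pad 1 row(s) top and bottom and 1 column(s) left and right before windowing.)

-23 38 1 9
3 2 6 -26
-4 -19 2 23
-1 -14 -11 -1

Output[0,0]: The receptive field on the zero-padded input at this output position is [0 0 0 / 0 7 7 / 0 -5 3]. Elementwise product with the kernel and sum: 0·-1 + 0·-1 + 0·3 + 7·-2 + 7·-1 + -5·1 + 3·1.
Output[0,1]: The receptive field on the zero-padded input at this output position is [0 0 0 / 7 -4 2 / 3 3 8]. Elementwise product with the kernel and sum: 0·-1 + 0·-1 + 7·3 + -4·-2 + 2·-1 + 3·1 + 8·1.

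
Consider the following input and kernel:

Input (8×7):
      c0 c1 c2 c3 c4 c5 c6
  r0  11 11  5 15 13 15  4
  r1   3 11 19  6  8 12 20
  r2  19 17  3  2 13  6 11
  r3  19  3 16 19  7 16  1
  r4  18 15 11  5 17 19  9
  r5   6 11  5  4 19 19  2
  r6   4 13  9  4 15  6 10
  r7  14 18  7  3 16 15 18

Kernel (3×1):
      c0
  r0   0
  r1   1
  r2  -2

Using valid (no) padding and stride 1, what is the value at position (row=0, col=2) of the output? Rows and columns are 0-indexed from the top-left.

13

The receptive field on the input at this output position is [5 / 19 / 3]. Elementwise product with the kernel and sum: 19·1 + 3·-2.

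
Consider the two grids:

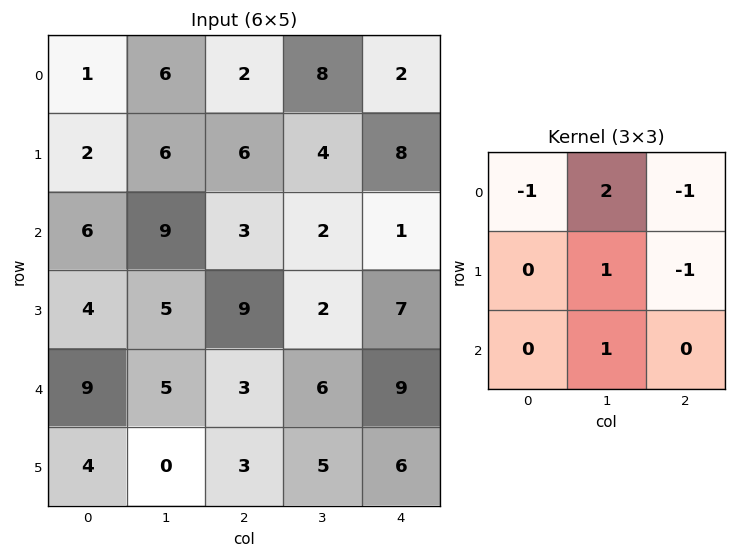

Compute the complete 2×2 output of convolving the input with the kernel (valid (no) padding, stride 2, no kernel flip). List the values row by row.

18 10
10 1

Output[0,0]: The receptive field on the input at this output position is [1 6 2 / 2 6 6 / 6 9 3]. Elementwise product with the kernel and sum: 1·-1 + 6·2 + 2·-1 + 6·1 + 6·-1 + 9·1.
Output[0,1]: The receptive field on the input at this output position is [2 8 2 / 6 4 8 / 3 2 1]. Elementwise product with the kernel and sum: 2·-1 + 8·2 + 2·-1 + 4·1 + 8·-1 + 2·1.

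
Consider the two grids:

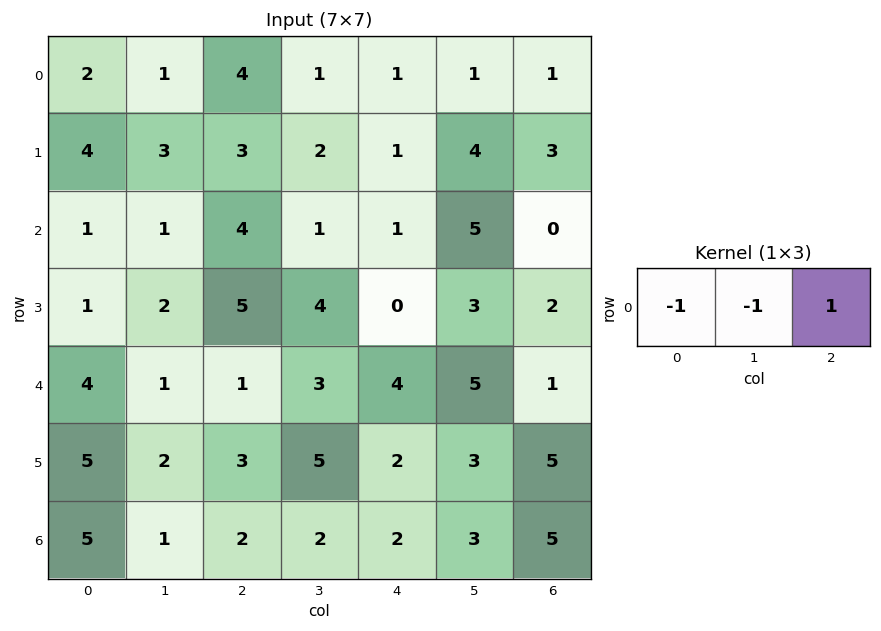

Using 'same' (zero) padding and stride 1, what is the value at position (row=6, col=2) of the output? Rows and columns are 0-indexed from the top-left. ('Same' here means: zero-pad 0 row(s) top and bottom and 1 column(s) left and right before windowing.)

-1

The receptive field on the zero-padded input at this output position is [1 2 2]. Elementwise product with the kernel and sum: 1·-1 + 2·-1 + 2·1.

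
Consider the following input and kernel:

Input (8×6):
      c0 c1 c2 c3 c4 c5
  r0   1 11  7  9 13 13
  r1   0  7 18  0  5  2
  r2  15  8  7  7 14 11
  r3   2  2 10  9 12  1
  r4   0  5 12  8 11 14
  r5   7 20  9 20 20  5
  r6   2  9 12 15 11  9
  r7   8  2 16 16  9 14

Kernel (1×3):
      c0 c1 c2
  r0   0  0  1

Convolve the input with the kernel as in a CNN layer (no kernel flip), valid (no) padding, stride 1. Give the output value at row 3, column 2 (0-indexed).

12

The receptive field on the input at this output position is [10 9 12]. Elementwise product with the kernel and sum: 12·1.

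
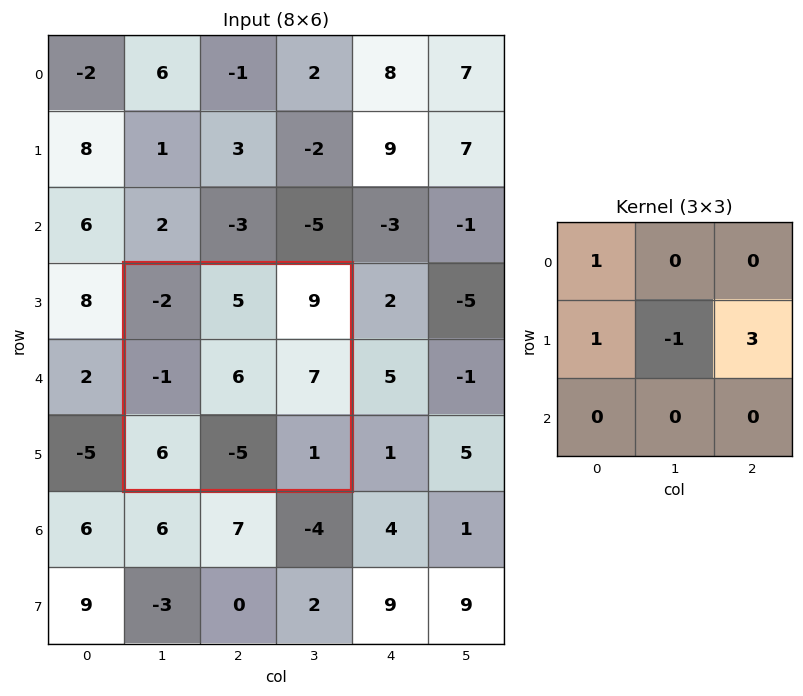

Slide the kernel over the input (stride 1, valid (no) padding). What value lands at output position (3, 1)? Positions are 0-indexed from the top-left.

The receptive field on the input at this output position is [-2 5 9 / -1 6 7 / 6 -5 1]. Elementwise product with the kernel and sum: -2·1 + -1·1 + 6·-1 + 7·3.

12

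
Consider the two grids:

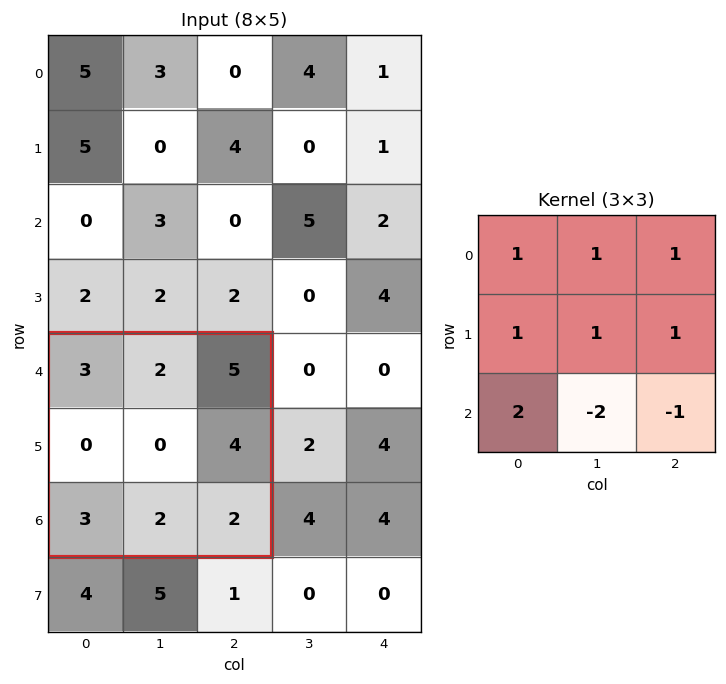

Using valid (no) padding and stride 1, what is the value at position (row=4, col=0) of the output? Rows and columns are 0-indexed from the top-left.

The receptive field on the input at this output position is [3 2 5 / 0 0 4 / 3 2 2]. Elementwise product with the kernel and sum: 3·1 + 2·1 + 5·1 + 0·1 + 0·1 + 4·1 + 3·2 + 2·-2 + 2·-1.

14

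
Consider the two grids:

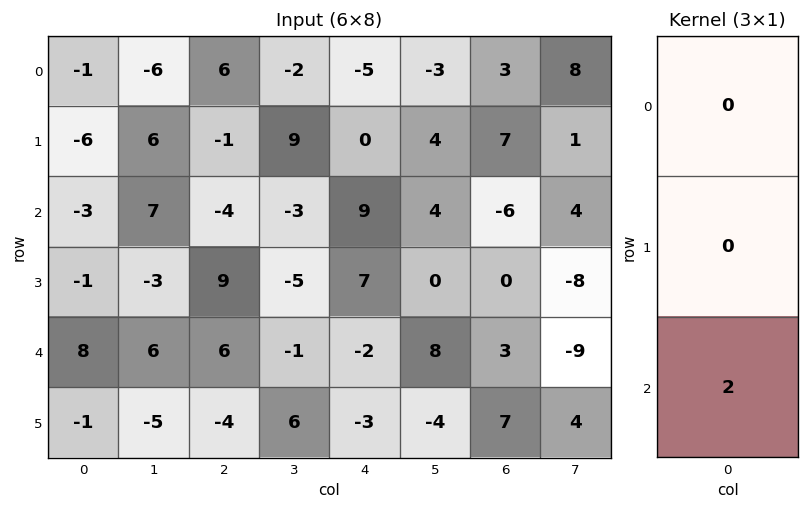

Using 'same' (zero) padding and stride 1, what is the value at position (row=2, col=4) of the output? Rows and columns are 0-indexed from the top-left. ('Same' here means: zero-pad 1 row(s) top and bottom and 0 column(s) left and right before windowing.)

14

The receptive field on the zero-padded input at this output position is [0 / 9 / 7]. Elementwise product with the kernel and sum: 7·2.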